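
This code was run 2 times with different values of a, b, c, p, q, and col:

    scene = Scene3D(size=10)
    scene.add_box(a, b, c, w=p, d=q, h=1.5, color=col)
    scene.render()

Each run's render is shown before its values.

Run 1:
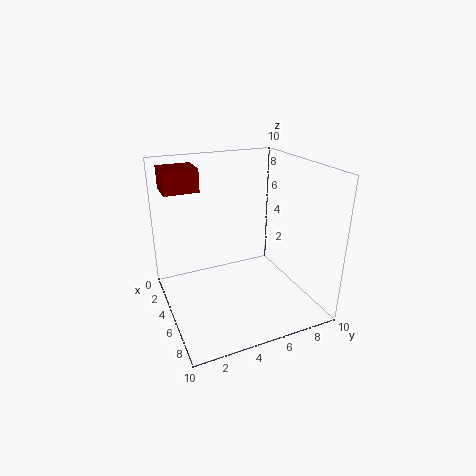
a = 2.75; b = 0.25; c = 8.5; p = 2; q = 2.25; col = 'maroon'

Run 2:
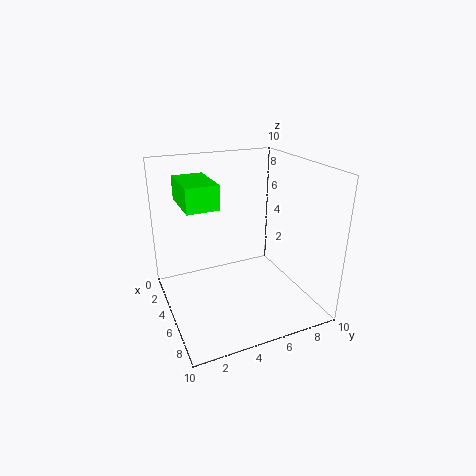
a = 3.75; b = 1; c = 8; p = 3.25; q = 2; col = 'lime'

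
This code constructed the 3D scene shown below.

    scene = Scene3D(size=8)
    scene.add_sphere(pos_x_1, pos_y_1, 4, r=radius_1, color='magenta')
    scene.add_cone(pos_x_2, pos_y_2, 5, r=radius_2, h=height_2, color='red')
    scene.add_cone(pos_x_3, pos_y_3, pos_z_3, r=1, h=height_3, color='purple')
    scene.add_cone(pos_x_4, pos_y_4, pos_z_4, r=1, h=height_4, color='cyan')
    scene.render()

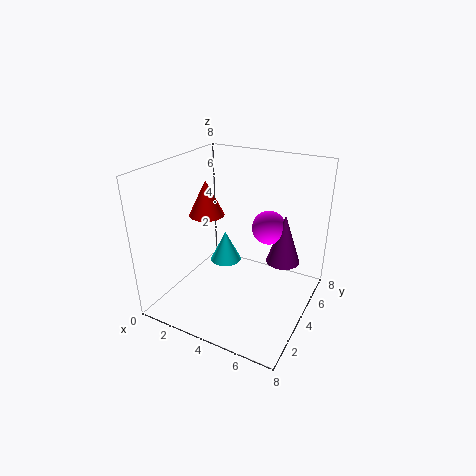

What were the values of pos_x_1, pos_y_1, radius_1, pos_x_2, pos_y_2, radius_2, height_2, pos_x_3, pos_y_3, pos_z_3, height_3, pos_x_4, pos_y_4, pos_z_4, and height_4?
pos_x_1 = 5, pos_y_1 = 6, radius_1 = 1, pos_x_2 = 2, pos_y_2 = 4, radius_2 = 1, height_2 = 2, pos_x_3 = 6, pos_y_3 = 6, pos_z_3 = 2, height_3 = 3, pos_x_4 = 2, pos_y_4 = 6, pos_z_4 = 1, height_4 = 2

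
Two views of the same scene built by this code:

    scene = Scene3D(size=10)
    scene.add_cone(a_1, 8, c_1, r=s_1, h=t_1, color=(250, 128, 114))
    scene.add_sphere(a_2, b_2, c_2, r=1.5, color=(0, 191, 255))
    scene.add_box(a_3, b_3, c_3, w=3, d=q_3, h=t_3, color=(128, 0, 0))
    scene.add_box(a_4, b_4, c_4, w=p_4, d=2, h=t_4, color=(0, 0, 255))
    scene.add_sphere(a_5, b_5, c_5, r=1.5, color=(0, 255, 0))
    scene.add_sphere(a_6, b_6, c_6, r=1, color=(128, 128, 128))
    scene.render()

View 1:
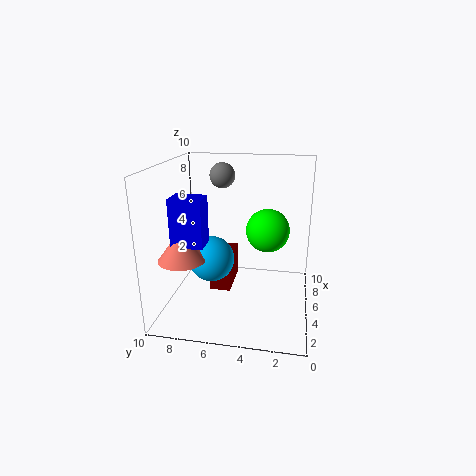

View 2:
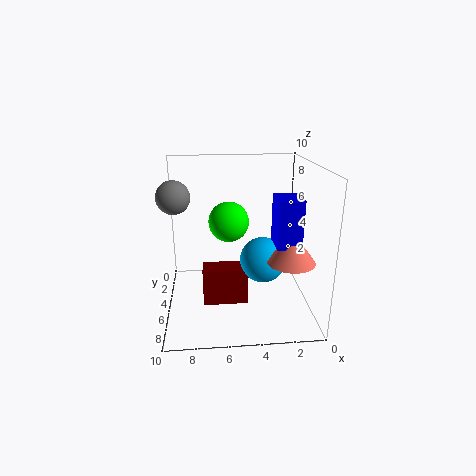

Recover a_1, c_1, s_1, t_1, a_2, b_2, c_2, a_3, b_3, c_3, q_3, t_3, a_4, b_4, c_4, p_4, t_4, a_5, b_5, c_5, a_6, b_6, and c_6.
a_1 = 2, c_1 = 4.5, s_1 = 1.5, t_1 = 2, a_2 = 3.5, b_2 = 6.5, c_2 = 4, a_3 = 4.5, b_3 = 5.5, c_3 = 1, q_3 = 1.5, t_3 = 2.5, a_4 = 1.5, b_4 = 6.5, c_4 = 5.5, p_4 = 1.5, t_4 = 3, a_5 = 5.5, b_5 = 3, c_5 = 5.5, a_6 = 9, b_6 = 7, c_6 = 8.5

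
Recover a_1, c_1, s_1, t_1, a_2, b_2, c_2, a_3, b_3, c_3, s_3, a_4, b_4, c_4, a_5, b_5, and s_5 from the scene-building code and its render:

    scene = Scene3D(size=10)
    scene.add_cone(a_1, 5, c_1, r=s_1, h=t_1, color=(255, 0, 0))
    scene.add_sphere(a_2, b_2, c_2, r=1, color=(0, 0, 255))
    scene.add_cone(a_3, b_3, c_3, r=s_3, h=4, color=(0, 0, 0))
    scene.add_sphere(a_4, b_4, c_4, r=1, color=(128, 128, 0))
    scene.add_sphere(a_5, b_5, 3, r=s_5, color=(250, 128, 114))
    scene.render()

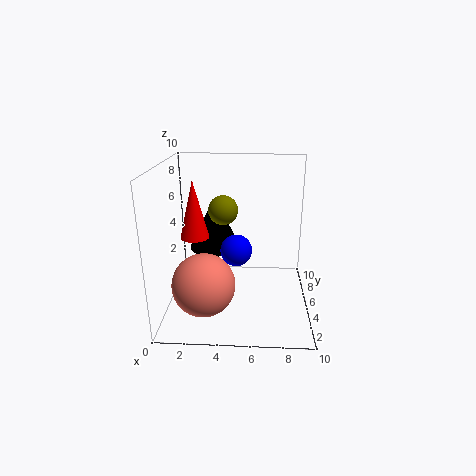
a_1 = 2, c_1 = 5, s_1 = 1, t_1 = 4, a_2 = 5, b_2 = 3, c_2 = 5, a_3 = 3, b_3 = 8, c_3 = 3, s_3 = 2, a_4 = 4, b_4 = 5, c_4 = 7, a_5 = 3, b_5 = 2, s_5 = 2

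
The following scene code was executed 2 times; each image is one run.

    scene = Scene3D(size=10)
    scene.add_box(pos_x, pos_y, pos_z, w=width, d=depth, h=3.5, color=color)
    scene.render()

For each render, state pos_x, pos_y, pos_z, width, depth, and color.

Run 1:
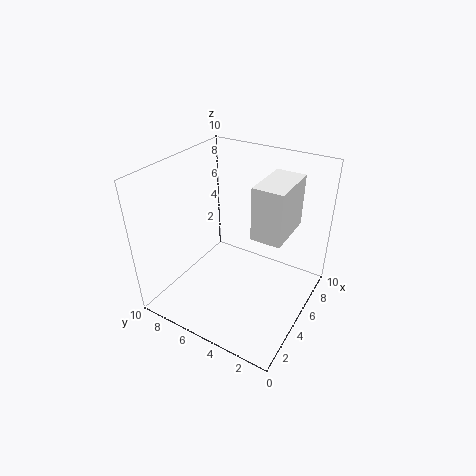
pos_x = 4
pos_y = 1.5
pos_z = 6
width = 3.5
depth = 2
color = 'white'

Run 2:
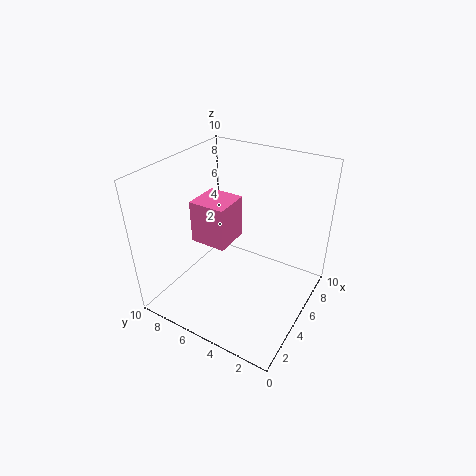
pos_x = 6
pos_y = 7
pos_z = 2.5
width = 3
depth = 3
color = 'hotpink'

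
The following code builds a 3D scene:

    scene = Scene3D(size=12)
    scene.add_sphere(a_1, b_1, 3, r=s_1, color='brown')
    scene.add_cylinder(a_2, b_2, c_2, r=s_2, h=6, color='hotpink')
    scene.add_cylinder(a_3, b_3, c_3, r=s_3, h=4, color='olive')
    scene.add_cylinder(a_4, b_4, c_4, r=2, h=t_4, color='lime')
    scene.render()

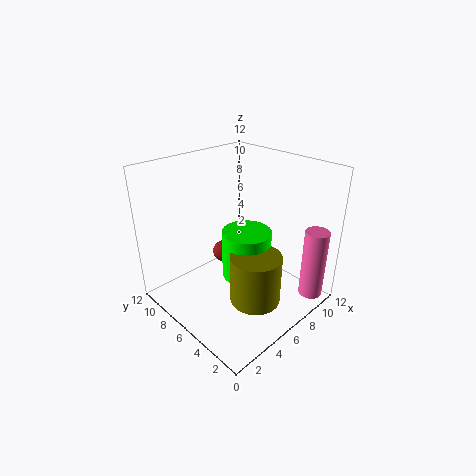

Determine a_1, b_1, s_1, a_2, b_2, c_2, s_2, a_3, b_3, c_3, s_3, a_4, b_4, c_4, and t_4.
a_1 = 7; b_1 = 9; s_1 = 1; a_2 = 10; b_2 = 1; c_2 = 1; s_2 = 1; a_3 = 5; b_3 = 3; c_3 = 2; s_3 = 2; a_4 = 6; b_4 = 5; c_4 = 3; t_4 = 4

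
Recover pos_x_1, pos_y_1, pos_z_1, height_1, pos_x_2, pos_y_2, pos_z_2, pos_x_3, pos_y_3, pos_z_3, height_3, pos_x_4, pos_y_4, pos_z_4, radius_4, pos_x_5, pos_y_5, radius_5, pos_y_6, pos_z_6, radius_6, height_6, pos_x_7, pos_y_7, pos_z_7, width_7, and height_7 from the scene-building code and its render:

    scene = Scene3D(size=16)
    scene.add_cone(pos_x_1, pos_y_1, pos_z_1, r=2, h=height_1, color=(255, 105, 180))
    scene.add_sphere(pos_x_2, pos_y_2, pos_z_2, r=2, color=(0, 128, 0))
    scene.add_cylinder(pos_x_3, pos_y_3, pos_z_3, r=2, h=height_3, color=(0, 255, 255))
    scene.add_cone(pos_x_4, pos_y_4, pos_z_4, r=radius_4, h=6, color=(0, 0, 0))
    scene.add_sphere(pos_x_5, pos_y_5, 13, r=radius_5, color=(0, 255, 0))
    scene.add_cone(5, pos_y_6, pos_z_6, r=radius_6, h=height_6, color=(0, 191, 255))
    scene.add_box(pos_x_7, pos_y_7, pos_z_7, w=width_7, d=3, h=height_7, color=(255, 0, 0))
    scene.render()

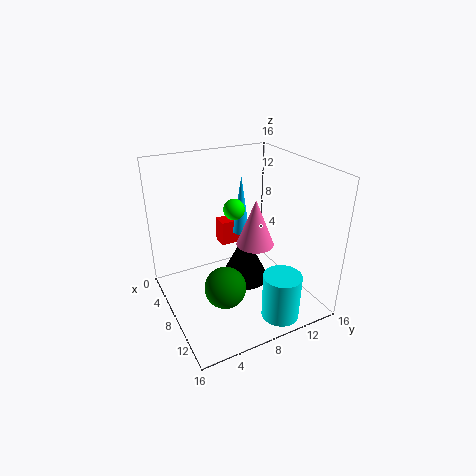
pos_x_1 = 10, pos_y_1 = 9, pos_z_1 = 8, height_1 = 5, pos_x_2 = 13, pos_y_2 = 4, pos_z_2 = 6, pos_x_3 = 14, pos_y_3 = 10, pos_z_3 = 1, height_3 = 5, pos_x_4 = 6, pos_y_4 = 10, pos_z_4 = 1, radius_4 = 3, pos_x_5 = 11, pos_y_5 = 6, radius_5 = 1, pos_y_6 = 10, pos_z_6 = 7, radius_6 = 1, height_6 = 7, pos_x_7 = 2, pos_y_7 = 8, pos_z_7 = 5, width_7 = 2, height_7 = 3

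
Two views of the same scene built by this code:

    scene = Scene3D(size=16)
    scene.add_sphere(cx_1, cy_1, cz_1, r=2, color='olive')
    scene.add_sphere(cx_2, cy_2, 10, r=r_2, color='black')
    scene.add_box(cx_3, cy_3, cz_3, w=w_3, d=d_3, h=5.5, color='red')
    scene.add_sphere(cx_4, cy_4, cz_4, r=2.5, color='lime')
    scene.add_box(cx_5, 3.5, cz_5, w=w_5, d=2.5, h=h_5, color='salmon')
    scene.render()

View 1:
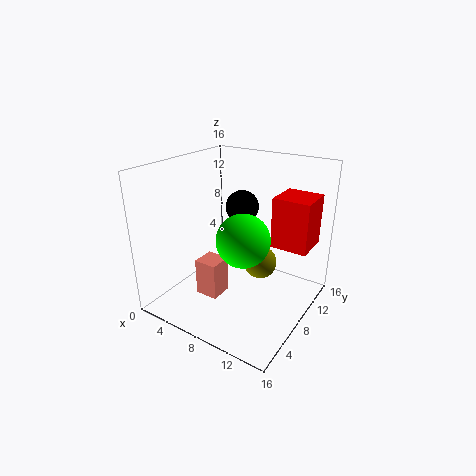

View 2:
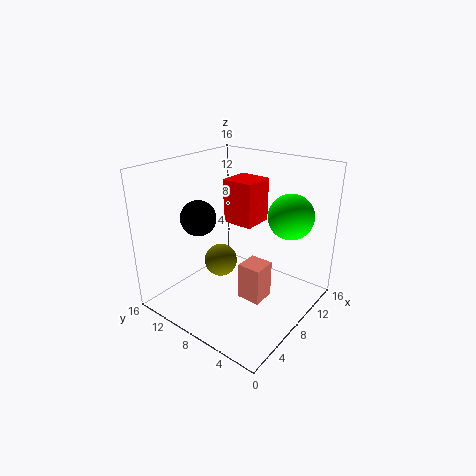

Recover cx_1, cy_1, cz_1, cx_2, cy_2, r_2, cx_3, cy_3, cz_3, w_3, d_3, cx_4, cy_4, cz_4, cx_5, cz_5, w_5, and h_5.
cx_1 = 9; cy_1 = 11.5; cz_1 = 3.5; cx_2 = 6; cy_2 = 12; r_2 = 2; cx_3 = 11.5; cy_3 = 9; cz_3 = 7.5; w_3 = 4; d_3 = 4; cx_4 = 11.5; cy_4 = 3.5; cz_4 = 10.5; cx_5 = 5.5; cz_5 = 2.5; w_5 = 2.5; h_5 = 4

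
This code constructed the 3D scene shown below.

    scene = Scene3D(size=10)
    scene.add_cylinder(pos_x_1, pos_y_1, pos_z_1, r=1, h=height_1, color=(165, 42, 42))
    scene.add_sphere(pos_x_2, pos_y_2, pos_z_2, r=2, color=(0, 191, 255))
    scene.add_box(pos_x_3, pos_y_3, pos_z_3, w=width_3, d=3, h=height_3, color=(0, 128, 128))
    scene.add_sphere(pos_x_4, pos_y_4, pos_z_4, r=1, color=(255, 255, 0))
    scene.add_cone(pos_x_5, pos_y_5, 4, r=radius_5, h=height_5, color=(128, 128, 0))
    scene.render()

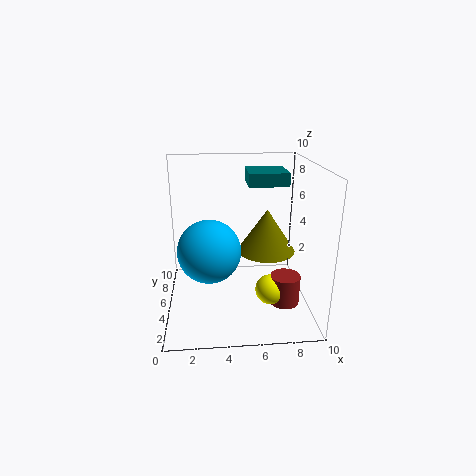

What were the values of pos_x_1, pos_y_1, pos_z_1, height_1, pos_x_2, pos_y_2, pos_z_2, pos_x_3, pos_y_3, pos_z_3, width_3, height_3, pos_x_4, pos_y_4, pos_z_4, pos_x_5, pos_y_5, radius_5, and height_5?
pos_x_1 = 8; pos_y_1 = 3; pos_z_1 = 1; height_1 = 2; pos_x_2 = 3; pos_y_2 = 3; pos_z_2 = 5; pos_x_3 = 6; pos_y_3 = 7; pos_z_3 = 8; width_3 = 3; height_3 = 1; pos_x_4 = 7; pos_y_4 = 3; pos_z_4 = 2; pos_x_5 = 7; pos_y_5 = 5; radius_5 = 2; height_5 = 3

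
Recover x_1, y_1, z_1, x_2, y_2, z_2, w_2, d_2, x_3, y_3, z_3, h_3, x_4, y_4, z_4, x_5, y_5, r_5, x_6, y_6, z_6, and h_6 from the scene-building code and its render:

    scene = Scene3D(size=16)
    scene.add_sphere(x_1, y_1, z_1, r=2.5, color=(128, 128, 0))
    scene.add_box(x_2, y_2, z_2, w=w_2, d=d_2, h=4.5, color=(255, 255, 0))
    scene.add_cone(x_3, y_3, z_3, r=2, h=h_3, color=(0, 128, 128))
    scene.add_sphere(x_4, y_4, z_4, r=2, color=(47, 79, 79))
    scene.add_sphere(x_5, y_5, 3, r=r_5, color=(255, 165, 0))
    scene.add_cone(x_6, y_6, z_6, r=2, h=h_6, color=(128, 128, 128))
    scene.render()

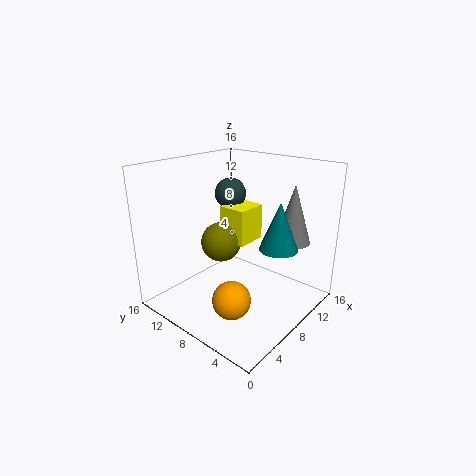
x_1 = 10, y_1 = 12.5, z_1 = 5.5, x_2 = 10.5, y_2 = 9.5, z_2 = 5.5, w_2 = 4, d_2 = 3.5, x_3 = 8.5, y_3 = 3, z_3 = 8, h_3 = 5, x_4 = 13, y_4 = 13.5, z_4 = 11, x_5 = 4, y_5 = 5.5, r_5 = 2, x_6 = 12, y_6 = 3.5, z_6 = 7.5, h_6 = 6.5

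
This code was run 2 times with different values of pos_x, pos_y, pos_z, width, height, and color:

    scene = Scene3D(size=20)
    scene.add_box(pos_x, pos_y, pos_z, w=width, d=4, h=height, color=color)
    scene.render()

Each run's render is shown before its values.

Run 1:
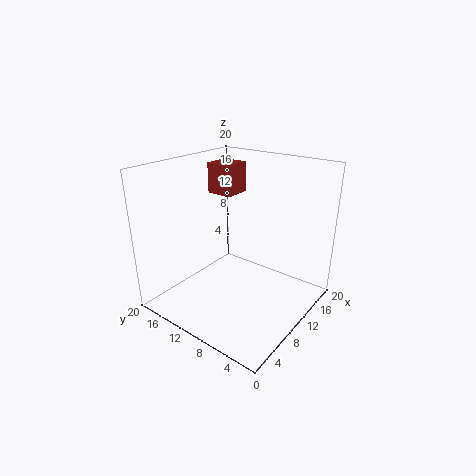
pos_x = 12.5; pos_y = 13.5; pos_z = 14.5; width = 4; height = 4.5; color = 'brown'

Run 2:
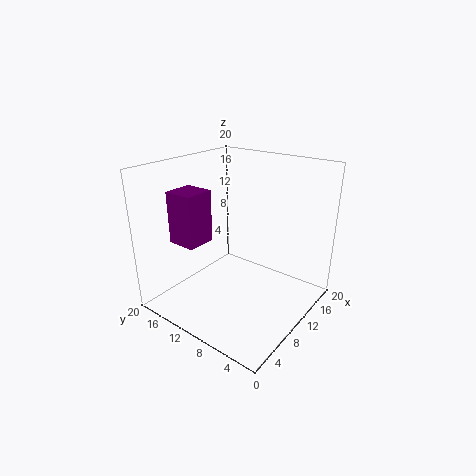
pos_x = 3.5; pos_y = 12.5; pos_z = 10; width = 4; height = 7; color = 'purple'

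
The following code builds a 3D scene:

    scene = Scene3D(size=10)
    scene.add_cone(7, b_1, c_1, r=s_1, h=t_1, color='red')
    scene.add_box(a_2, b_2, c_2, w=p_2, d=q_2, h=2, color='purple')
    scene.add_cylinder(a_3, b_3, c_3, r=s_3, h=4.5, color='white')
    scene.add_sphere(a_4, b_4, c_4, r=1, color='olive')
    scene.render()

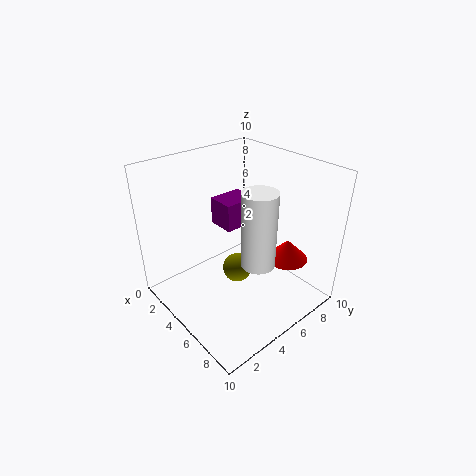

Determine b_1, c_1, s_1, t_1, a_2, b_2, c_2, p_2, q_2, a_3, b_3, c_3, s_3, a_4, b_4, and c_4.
b_1 = 8
c_1 = 3
s_1 = 1.5
t_1 = 1.5
a_2 = 2
b_2 = 5
c_2 = 5
p_2 = 2
q_2 = 2.5
a_3 = 8.5
b_3 = 3.5
c_3 = 5.5
s_3 = 1
a_4 = 5.5
b_4 = 4.5
c_4 = 3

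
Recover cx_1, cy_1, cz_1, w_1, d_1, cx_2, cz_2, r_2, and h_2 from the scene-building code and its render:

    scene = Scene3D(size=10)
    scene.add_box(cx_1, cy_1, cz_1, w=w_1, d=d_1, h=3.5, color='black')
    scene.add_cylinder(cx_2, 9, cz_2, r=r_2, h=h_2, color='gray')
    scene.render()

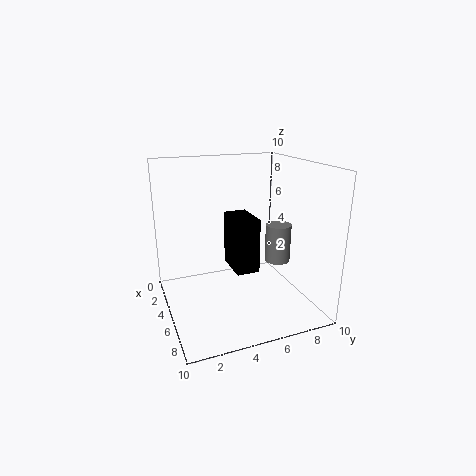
cx_1 = 5, cy_1 = 4, cz_1 = 3.5, w_1 = 2.5, d_1 = 1.5, cx_2 = 3.5, cz_2 = 2, r_2 = 1, h_2 = 3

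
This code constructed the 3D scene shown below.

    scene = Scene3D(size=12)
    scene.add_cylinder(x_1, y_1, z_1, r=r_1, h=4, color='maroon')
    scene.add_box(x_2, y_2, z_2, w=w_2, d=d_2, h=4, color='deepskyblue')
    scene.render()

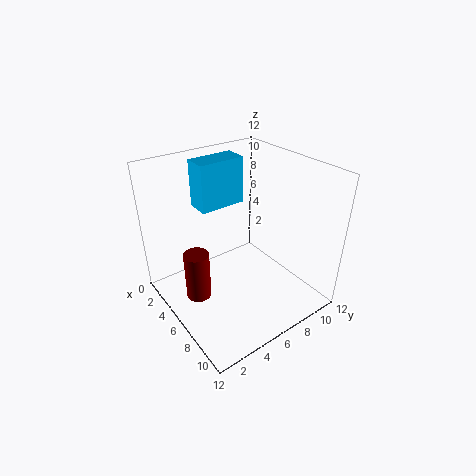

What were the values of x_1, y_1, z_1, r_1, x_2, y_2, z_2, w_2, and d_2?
x_1 = 6
y_1 = 2
z_1 = 2
r_1 = 1
x_2 = 2
y_2 = 4
z_2 = 8
w_2 = 2
d_2 = 4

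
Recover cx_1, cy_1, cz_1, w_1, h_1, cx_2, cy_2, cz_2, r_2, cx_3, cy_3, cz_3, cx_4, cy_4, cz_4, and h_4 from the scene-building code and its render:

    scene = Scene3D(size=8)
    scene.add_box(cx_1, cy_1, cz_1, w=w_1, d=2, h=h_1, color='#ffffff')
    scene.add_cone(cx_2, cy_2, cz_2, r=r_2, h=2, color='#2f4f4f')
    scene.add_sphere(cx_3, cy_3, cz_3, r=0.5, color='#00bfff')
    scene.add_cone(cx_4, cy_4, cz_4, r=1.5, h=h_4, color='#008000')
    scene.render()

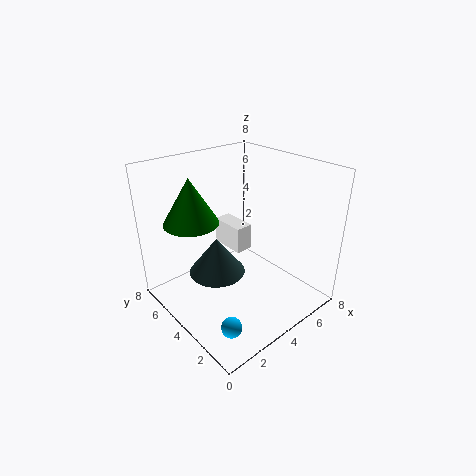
cx_1 = 4; cy_1 = 4; cz_1 = 3; w_1 = 1; h_1 = 1.5; cx_2 = 2.5; cy_2 = 4; cz_2 = 2.5; r_2 = 1.5; cx_3 = 1; cy_3 = 1; cz_3 = 1.5; cx_4 = 2; cy_4 = 5.5; cz_4 = 5; h_4 = 2.5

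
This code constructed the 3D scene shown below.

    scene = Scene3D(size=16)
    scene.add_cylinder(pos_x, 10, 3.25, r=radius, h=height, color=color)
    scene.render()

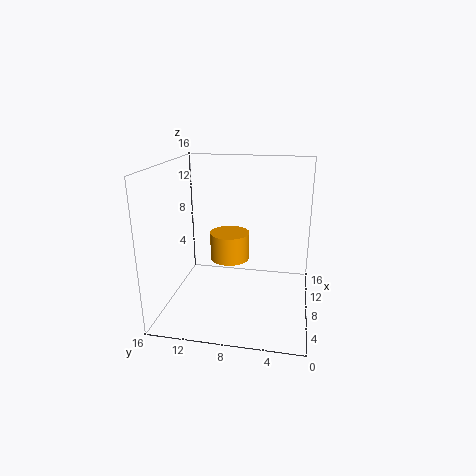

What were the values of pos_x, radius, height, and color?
pos_x = 12.75, radius = 2.5, height = 3.5, color = 'orange'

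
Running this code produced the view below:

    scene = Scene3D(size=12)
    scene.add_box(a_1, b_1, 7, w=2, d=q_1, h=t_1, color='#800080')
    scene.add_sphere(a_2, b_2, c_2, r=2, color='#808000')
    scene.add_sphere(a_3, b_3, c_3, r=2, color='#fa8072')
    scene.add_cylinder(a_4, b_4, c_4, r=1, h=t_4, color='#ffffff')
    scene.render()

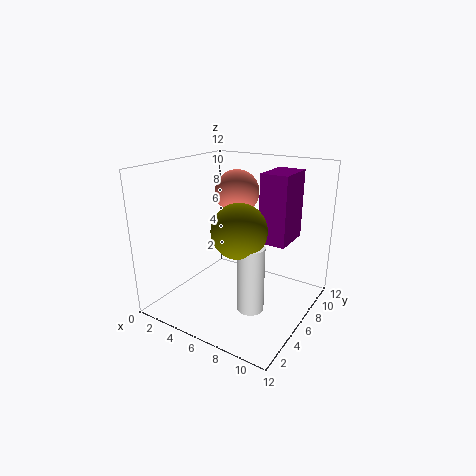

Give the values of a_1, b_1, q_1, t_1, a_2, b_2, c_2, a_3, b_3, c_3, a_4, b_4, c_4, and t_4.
a_1 = 9
b_1 = 4
q_1 = 3
t_1 = 5
a_2 = 8
b_2 = 3
c_2 = 8
a_3 = 4
b_3 = 9
c_3 = 9
a_4 = 9
b_4 = 3
c_4 = 2
t_4 = 5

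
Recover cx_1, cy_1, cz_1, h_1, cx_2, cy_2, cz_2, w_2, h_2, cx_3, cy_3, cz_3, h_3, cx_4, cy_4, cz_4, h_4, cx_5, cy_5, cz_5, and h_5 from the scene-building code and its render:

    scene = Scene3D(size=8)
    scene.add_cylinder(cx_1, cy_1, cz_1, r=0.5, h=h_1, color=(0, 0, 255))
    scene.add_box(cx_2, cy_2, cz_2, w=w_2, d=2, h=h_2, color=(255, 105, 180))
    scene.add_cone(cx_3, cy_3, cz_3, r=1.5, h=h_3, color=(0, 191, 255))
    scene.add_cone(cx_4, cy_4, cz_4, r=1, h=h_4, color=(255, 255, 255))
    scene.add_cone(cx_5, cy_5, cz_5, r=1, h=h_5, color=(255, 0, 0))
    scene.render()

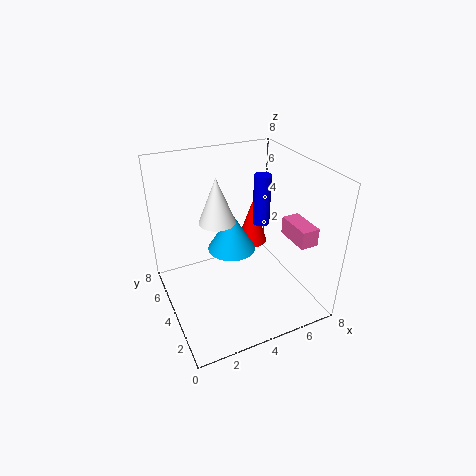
cx_1 = 6
cy_1 = 5
cz_1 = 4
h_1 = 3
cx_2 = 6.5
cy_2 = 1.5
cz_2 = 4
w_2 = 1
h_2 = 1
cx_3 = 4.5
cy_3 = 6
cz_3 = 2
h_3 = 2.5
cx_4 = 3
cy_4 = 4.5
cz_4 = 5
h_4 = 2.5
cx_5 = 6.5
cy_5 = 7
cz_5 = 1.5
h_5 = 3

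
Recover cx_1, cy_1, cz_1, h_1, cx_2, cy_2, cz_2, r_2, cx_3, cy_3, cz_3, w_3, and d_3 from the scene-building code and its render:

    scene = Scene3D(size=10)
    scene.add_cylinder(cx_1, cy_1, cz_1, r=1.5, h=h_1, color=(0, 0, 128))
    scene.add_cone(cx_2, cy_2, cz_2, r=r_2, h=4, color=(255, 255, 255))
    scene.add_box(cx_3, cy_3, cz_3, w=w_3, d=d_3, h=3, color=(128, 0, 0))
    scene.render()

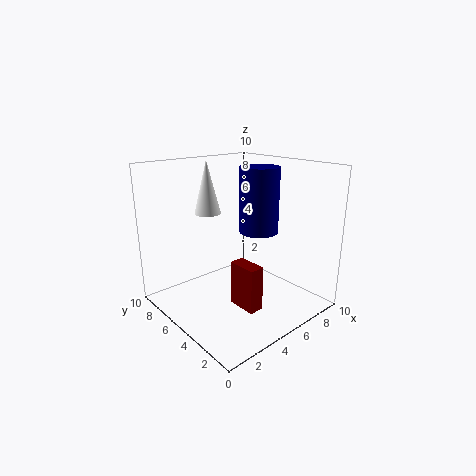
cx_1 = 8; cy_1 = 6; cz_1 = 4.5; h_1 = 5; cx_2 = 5; cy_2 = 8.5; cz_2 = 6; r_2 = 1; cx_3 = 3.5; cy_3 = 2; cz_3 = 1; w_3 = 1; d_3 = 2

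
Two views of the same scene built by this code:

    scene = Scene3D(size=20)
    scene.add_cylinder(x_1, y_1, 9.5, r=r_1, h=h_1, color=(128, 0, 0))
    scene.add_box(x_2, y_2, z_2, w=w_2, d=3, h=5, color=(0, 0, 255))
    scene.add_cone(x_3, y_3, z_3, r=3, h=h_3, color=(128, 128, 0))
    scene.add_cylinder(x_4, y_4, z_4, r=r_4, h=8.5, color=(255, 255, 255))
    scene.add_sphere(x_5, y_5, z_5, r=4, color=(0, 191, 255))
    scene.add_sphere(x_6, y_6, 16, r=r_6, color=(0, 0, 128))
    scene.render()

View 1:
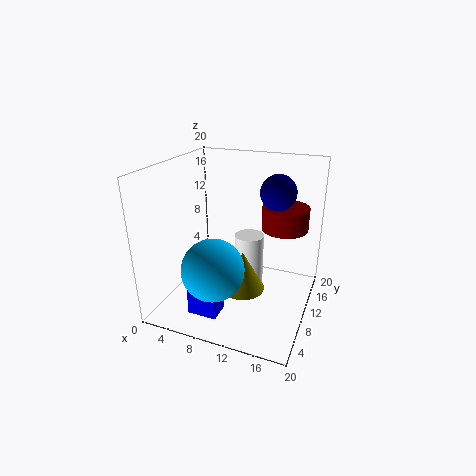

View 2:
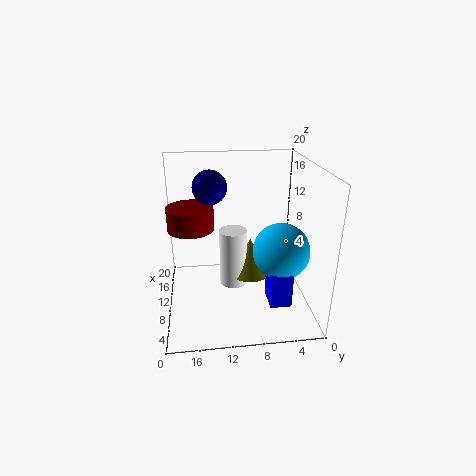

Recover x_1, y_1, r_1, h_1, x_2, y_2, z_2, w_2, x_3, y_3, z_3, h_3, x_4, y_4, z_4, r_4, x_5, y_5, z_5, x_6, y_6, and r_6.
x_1 = 15, y_1 = 16.5, r_1 = 3.5, h_1 = 3.5, x_2 = 5.5, y_2 = 3, z_2 = 1, w_2 = 4, x_3 = 11.5, y_3 = 8, z_3 = 3.5, h_3 = 5.5, x_4 = 11.5, y_4 = 10.5, z_4 = 2, r_4 = 2, x_5 = 9, y_5 = 4, z_5 = 8, x_6 = 14.5, y_6 = 13.5, r_6 = 2.5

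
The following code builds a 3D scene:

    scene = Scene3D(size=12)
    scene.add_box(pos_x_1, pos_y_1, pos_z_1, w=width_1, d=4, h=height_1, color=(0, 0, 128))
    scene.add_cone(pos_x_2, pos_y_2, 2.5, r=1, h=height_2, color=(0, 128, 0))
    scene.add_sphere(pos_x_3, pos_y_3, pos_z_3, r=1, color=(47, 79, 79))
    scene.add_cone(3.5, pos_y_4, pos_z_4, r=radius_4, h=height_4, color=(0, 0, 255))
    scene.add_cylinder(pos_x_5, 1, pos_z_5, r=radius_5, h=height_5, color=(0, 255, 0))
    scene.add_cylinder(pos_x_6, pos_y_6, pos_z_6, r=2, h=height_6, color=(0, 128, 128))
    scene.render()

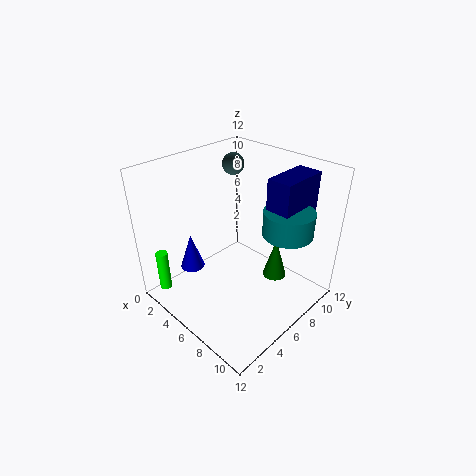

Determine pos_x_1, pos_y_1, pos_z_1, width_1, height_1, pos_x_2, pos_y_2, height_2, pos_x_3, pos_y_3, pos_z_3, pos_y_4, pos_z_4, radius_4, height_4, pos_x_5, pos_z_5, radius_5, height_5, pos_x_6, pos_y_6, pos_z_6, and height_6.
pos_x_1 = 8
pos_y_1 = 7
pos_z_1 = 7.5
width_1 = 2
height_1 = 4
pos_x_2 = 8.5
pos_y_2 = 8
height_2 = 3.5
pos_x_3 = 2
pos_y_3 = 9.5
pos_z_3 = 10.5
pos_y_4 = 3
pos_z_4 = 3.5
radius_4 = 1
height_4 = 3
pos_x_5 = 2
pos_z_5 = 1.5
radius_5 = 0.5
height_5 = 3.5
pos_x_6 = 9.5
pos_y_6 = 8
pos_z_6 = 7
height_6 = 2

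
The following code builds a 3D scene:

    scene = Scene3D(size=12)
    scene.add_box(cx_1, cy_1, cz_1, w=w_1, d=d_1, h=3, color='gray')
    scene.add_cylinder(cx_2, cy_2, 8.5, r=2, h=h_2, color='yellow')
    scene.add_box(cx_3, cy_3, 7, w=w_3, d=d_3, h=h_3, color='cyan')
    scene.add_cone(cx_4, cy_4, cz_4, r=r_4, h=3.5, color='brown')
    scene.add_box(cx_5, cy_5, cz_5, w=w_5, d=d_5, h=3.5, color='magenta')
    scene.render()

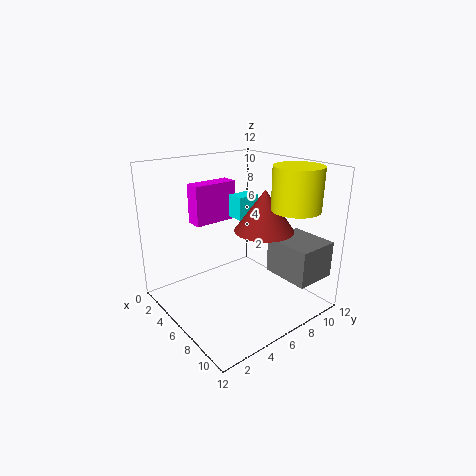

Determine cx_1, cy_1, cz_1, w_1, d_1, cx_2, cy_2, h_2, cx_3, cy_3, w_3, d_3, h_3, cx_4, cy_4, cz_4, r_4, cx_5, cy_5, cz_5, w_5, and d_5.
cx_1 = 7.5
cy_1 = 8
cz_1 = 3
w_1 = 4
d_1 = 3.5
cx_2 = 9
cy_2 = 9.5
h_2 = 3.5
cx_3 = 3.5
cy_3 = 7
w_3 = 1.5
d_3 = 2
h_3 = 2
cx_4 = 7
cy_4 = 8
cz_4 = 6.5
r_4 = 2.5
cx_5 = 1.5
cy_5 = 4
cz_5 = 6.5
w_5 = 1.5
d_5 = 4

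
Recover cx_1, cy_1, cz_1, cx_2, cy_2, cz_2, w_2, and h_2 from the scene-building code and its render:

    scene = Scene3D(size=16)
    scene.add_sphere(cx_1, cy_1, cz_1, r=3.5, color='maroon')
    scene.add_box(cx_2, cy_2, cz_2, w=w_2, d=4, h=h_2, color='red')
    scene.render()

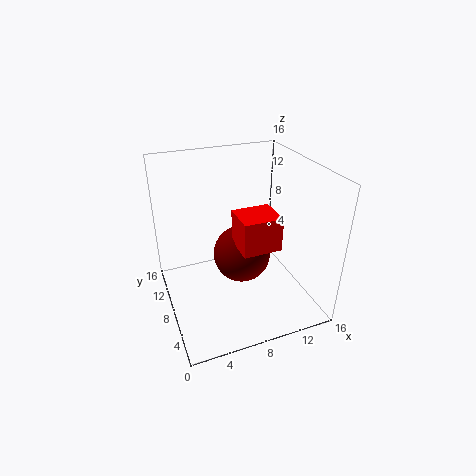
cx_1 = 9.5; cy_1 = 10.5; cz_1 = 4; cx_2 = 8; cy_2 = 6; cz_2 = 6.5; w_2 = 4.5; h_2 = 4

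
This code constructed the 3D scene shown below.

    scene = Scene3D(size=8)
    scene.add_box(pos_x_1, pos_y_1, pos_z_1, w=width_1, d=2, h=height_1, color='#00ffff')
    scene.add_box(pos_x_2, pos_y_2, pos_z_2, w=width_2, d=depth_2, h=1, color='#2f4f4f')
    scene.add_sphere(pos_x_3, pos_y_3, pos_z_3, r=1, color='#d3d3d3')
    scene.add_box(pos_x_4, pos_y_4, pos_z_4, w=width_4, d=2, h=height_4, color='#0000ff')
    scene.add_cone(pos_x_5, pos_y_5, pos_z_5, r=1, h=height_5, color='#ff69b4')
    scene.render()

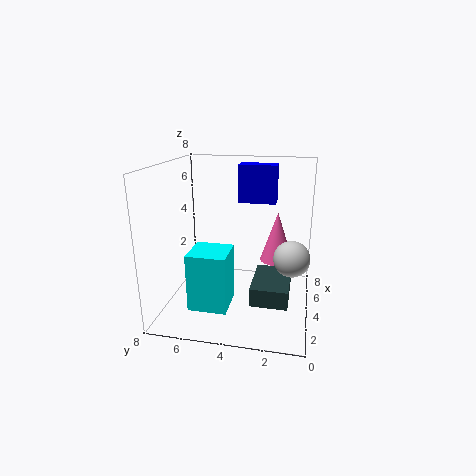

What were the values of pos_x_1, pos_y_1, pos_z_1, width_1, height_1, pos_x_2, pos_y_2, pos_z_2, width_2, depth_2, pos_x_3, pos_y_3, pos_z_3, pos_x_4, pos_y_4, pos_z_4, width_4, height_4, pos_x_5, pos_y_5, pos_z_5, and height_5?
pos_x_1 = 1
pos_y_1 = 4
pos_z_1 = 1
width_1 = 2
height_1 = 3
pos_x_2 = 2
pos_y_2 = 1
pos_z_2 = 1
width_2 = 3
depth_2 = 2
pos_x_3 = 4
pos_y_3 = 1
pos_z_3 = 3
pos_x_4 = 4
pos_y_4 = 2
pos_z_4 = 6
width_4 = 1
height_4 = 2
pos_x_5 = 6
pos_y_5 = 2
pos_z_5 = 2
height_5 = 3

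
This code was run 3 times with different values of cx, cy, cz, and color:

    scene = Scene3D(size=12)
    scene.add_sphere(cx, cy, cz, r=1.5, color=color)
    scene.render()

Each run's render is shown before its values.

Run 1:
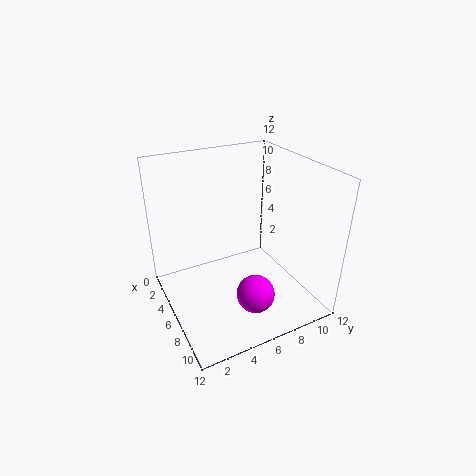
cx = 9.5; cy = 5.75; cz = 2.75; color = 'magenta'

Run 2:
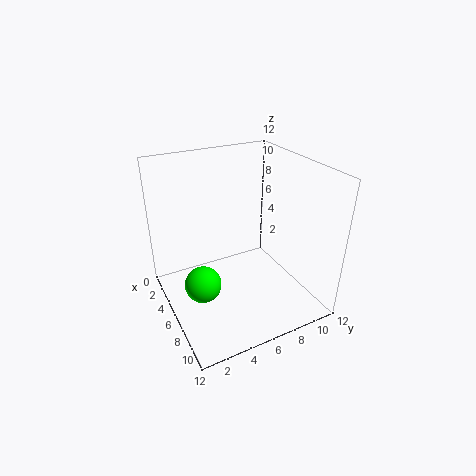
cx = 6.5; cy = 2.5; cz = 2.75; color = 'lime'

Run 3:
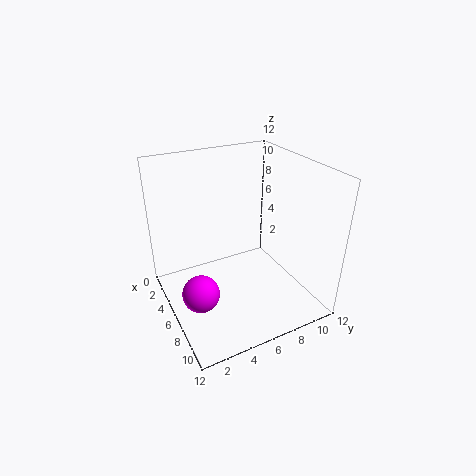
cx = 7.25; cy = 2; cz = 2.5; color = 'magenta'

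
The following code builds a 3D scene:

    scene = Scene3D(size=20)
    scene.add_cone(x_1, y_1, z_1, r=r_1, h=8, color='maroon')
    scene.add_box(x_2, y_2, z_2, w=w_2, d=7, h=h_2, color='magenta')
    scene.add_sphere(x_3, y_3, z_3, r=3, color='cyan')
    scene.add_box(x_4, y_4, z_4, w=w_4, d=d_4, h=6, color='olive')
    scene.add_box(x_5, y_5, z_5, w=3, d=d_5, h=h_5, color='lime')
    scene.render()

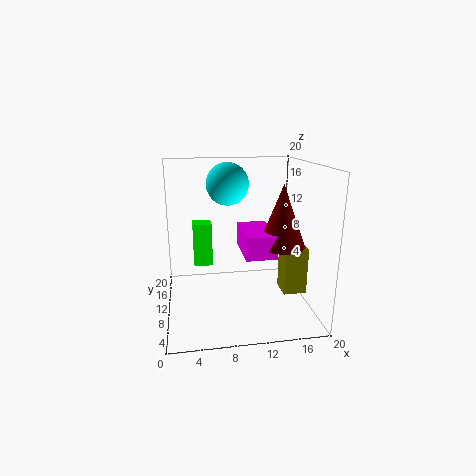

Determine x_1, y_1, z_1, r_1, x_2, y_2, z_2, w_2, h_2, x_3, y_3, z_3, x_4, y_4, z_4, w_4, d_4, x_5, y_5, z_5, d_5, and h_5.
x_1 = 15, y_1 = 6, z_1 = 10, r_1 = 3, x_2 = 10, y_2 = 4, z_2 = 9, w_2 = 4, h_2 = 3, x_3 = 9, y_3 = 13, z_3 = 17, x_4 = 15, y_4 = 4, z_4 = 4, w_4 = 3, d_4 = 3, x_5 = 4, y_5 = 17, z_5 = 3, d_5 = 3, h_5 = 7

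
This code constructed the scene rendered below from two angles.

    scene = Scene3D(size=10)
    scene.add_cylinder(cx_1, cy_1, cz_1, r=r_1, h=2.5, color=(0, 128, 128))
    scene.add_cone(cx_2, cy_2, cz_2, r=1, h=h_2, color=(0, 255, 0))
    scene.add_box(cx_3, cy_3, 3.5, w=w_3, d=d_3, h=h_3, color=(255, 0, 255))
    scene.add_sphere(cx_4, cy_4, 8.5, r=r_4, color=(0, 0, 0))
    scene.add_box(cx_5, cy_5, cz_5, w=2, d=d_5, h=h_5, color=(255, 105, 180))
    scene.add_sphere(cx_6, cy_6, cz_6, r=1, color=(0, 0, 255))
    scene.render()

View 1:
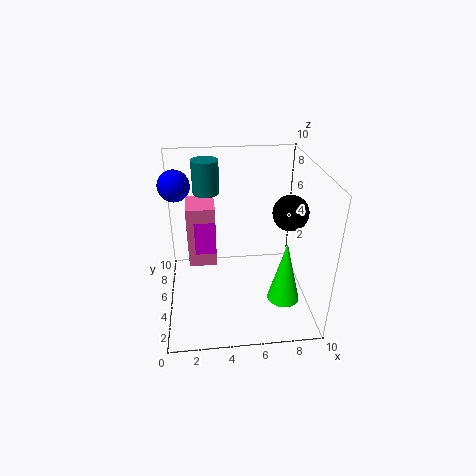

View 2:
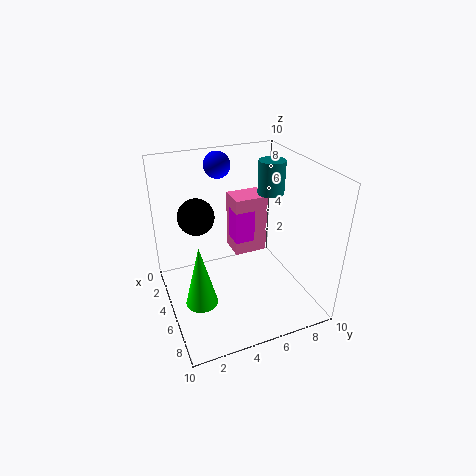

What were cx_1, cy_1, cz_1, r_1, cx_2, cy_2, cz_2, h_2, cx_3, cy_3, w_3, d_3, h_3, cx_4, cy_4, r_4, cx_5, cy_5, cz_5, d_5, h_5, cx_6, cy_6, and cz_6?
cx_1 = 3; cy_1 = 8.5; cz_1 = 7; r_1 = 1; cx_2 = 7.5; cy_2 = 1.5; cz_2 = 2.5; h_2 = 4; cx_3 = 2; cy_3 = 5.5; w_3 = 1.5; d_3 = 1.5; h_3 = 2.5; cx_4 = 7.5; cy_4 = 1.5; r_4 = 1; cx_5 = 1.5; cy_5 = 5.5; cz_5 = 2.5; d_5 = 2.5; h_5 = 4.5; cx_6 = 1; cy_6 = 5; cz_6 = 9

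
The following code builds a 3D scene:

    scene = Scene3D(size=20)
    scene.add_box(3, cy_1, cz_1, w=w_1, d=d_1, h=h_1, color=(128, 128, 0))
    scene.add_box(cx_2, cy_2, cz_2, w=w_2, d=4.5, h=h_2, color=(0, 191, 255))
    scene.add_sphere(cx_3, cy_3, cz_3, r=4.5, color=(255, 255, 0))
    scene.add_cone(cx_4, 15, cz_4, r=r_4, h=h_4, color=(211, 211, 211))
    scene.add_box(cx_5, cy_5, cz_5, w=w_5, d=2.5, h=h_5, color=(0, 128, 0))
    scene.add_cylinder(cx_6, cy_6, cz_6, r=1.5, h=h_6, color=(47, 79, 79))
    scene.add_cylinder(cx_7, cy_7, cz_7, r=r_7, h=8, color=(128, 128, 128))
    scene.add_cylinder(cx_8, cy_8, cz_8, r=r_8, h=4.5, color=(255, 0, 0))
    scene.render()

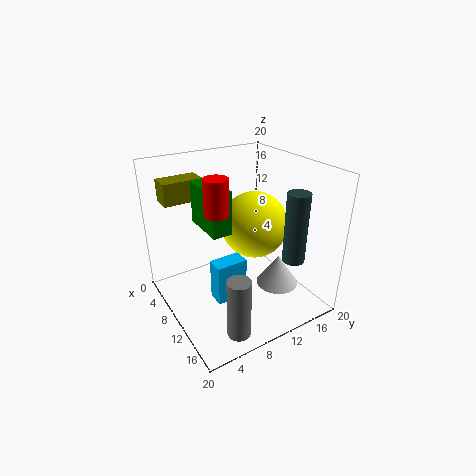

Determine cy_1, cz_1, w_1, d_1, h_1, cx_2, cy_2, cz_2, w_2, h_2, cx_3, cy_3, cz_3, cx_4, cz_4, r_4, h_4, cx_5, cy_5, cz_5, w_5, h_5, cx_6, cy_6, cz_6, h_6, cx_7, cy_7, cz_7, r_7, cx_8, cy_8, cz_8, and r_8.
cy_1 = 1.5
cz_1 = 15
w_1 = 3
d_1 = 5.5
h_1 = 3
cx_2 = 9
cy_2 = 6
cz_2 = 1
w_2 = 2.5
h_2 = 6
cx_3 = 11
cy_3 = 12
cz_3 = 12
cx_4 = 13
cz_4 = 2.5
r_4 = 3
h_4 = 4.5
cx_5 = 7.5
cy_5 = 4.5
cz_5 = 13
w_5 = 6
h_5 = 5.5
cx_6 = 16
cy_6 = 15
cz_6 = 8
h_6 = 9.5
cx_7 = 17.5
cy_7 = 5.5
cz_7 = 1
r_7 = 1.5
cx_8 = 12.5
cy_8 = 5.5
cz_8 = 15.5
r_8 = 1.5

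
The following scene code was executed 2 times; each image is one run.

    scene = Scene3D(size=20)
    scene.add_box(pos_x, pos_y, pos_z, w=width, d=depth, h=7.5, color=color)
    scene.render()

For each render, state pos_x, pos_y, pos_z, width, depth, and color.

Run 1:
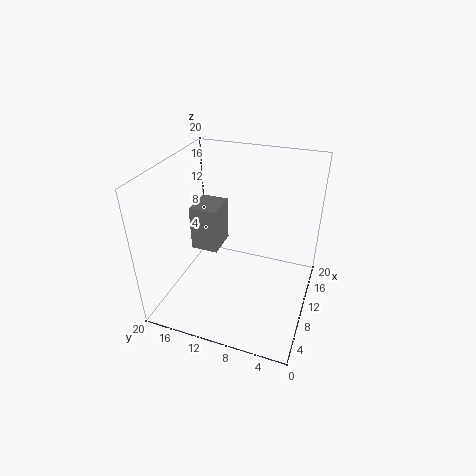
pos_x = 14.5
pos_y = 15.5
pos_z = 3
width = 5.5
depth = 4.5
color = 'gray'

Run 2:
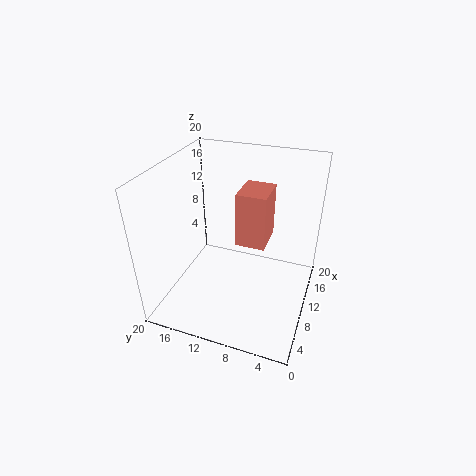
pos_x = 9
pos_y = 6
pos_z = 9.5
width = 5
depth = 4
color = 'salmon'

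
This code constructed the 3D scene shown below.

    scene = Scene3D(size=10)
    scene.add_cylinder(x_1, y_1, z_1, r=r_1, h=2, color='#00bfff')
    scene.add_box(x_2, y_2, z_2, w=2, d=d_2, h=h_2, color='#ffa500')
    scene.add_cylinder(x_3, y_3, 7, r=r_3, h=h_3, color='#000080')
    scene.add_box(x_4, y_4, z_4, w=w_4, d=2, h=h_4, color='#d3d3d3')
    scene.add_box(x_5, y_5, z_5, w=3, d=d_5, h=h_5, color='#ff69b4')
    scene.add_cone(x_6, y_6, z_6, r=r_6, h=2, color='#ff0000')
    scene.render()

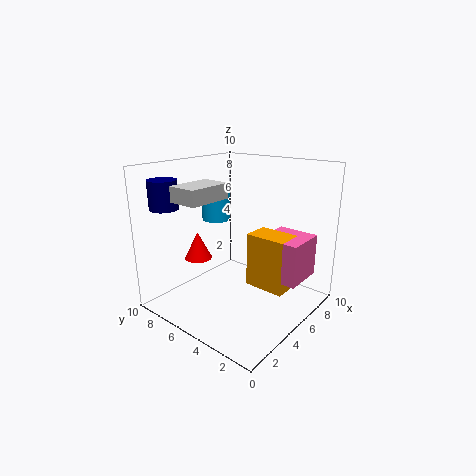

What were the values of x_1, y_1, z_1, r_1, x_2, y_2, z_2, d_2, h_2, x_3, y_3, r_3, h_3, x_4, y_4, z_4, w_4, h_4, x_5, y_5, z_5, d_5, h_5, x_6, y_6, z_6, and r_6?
x_1 = 5; y_1 = 7; z_1 = 6; r_1 = 1; x_2 = 6; y_2 = 2; z_2 = 1; d_2 = 3; h_2 = 4; x_3 = 2; y_3 = 9; r_3 = 1; h_3 = 2; x_4 = 1; y_4 = 5; z_4 = 8; w_4 = 3; h_4 = 1; x_5 = 6; y_5 = 1; z_5 = 2; d_5 = 3; h_5 = 3; x_6 = 4; y_6 = 8; z_6 = 3; r_6 = 1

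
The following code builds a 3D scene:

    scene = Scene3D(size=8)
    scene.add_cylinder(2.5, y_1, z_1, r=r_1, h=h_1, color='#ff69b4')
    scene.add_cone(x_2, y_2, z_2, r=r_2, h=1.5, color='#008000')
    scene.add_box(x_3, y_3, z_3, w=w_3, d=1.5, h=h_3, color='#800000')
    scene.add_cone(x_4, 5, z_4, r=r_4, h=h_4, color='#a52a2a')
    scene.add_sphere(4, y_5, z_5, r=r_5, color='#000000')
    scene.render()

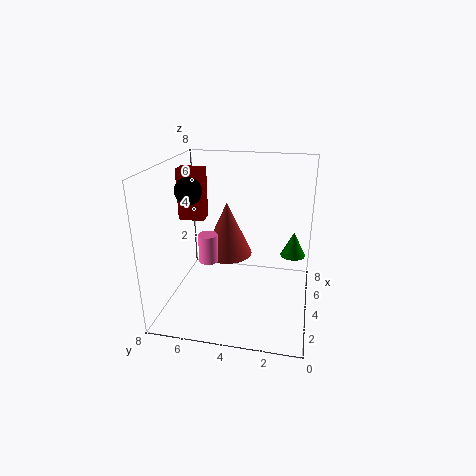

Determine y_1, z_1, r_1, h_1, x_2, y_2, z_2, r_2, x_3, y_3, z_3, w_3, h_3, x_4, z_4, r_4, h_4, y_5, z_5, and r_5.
y_1 = 5.25; z_1 = 3.25; r_1 = 0.5; h_1 = 1.5; x_2 = 6; y_2 = 1; z_2 = 2.25; r_2 = 0.75; x_3 = 4.75; y_3 = 6.25; z_3 = 4.5; w_3 = 1; h_3 = 3; x_4 = 5.5; z_4 = 2.25; r_4 = 1.5; h_4 = 3.25; y_5 = 6.75; z_5 = 6.5; r_5 = 0.75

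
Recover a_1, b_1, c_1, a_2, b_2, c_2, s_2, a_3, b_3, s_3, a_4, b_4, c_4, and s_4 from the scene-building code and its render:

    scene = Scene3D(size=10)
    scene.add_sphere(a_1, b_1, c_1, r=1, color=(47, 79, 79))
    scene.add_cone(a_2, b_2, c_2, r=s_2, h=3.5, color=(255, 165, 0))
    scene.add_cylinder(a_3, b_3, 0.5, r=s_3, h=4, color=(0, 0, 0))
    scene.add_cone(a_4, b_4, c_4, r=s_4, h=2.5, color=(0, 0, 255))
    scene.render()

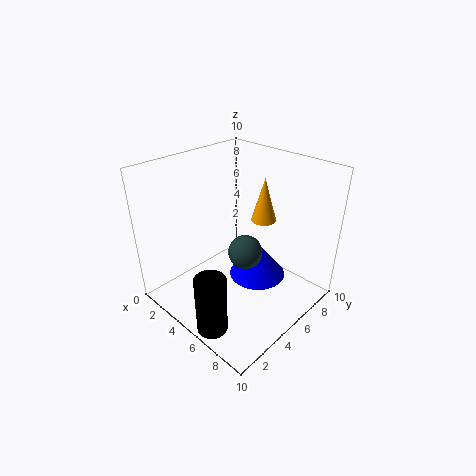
a_1 = 7.5
b_1 = 3
c_1 = 6
a_2 = 4
b_2 = 9
c_2 = 4.5
s_2 = 1
a_3 = 6.5
b_3 = 1
s_3 = 1
a_4 = 6
b_4 = 6
c_4 = 2
s_4 = 2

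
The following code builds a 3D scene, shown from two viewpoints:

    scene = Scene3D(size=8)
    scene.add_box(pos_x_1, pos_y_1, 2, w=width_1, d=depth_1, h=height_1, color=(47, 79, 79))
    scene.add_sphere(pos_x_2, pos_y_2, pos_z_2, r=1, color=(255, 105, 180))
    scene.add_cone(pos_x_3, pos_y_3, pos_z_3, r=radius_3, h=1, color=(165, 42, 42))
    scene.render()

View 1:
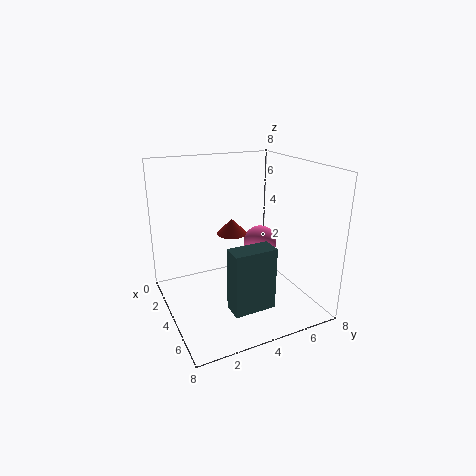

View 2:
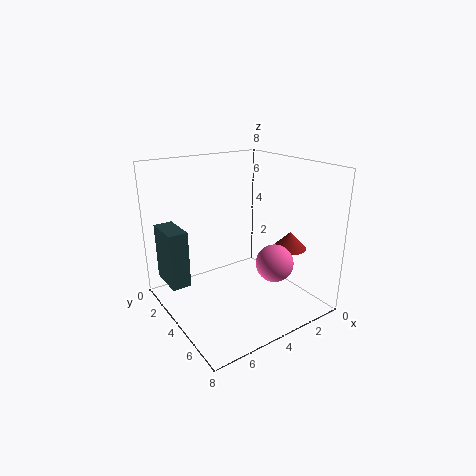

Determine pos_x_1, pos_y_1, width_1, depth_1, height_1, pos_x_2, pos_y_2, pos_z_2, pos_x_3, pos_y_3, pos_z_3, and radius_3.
pos_x_1 = 7, pos_y_1 = 2, width_1 = 1, depth_1 = 2, height_1 = 3, pos_x_2 = 3, pos_y_2 = 6, pos_z_2 = 3, pos_x_3 = 1, pos_y_3 = 5, pos_z_3 = 3, radius_3 = 1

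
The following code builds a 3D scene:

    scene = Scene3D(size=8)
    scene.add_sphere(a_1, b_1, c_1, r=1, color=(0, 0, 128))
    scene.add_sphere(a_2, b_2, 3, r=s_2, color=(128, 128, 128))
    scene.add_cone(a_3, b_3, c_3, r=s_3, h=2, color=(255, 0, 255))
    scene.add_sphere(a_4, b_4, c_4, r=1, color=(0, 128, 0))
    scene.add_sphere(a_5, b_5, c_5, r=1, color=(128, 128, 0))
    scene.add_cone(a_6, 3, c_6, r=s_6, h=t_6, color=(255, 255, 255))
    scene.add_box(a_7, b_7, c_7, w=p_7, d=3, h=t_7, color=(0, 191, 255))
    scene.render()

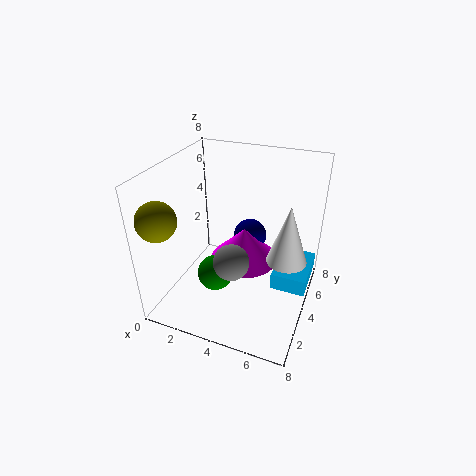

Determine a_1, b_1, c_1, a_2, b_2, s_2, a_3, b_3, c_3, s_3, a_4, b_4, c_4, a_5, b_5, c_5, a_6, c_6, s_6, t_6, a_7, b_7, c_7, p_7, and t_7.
a_1 = 4; b_1 = 6; c_1 = 3; a_2 = 4; b_2 = 3; s_2 = 1; a_3 = 4; b_3 = 5; c_3 = 2; s_3 = 2; a_4 = 3; b_4 = 3; c_4 = 2; a_5 = 1; b_5 = 1; c_5 = 6; a_6 = 7; c_6 = 4; s_6 = 1; t_6 = 3; a_7 = 6; b_7 = 4; c_7 = 1; p_7 = 2; t_7 = 1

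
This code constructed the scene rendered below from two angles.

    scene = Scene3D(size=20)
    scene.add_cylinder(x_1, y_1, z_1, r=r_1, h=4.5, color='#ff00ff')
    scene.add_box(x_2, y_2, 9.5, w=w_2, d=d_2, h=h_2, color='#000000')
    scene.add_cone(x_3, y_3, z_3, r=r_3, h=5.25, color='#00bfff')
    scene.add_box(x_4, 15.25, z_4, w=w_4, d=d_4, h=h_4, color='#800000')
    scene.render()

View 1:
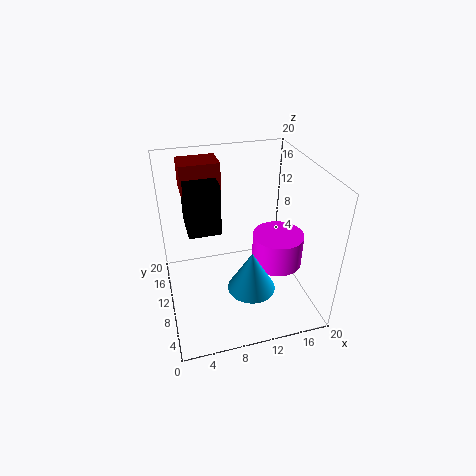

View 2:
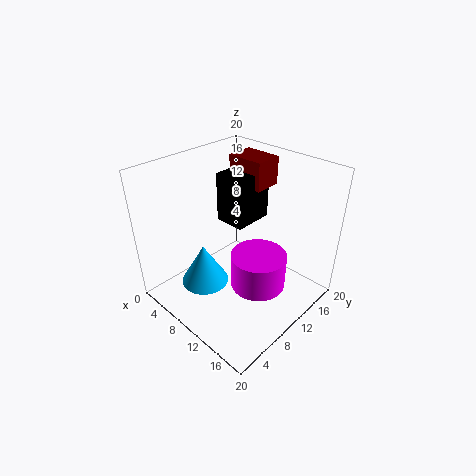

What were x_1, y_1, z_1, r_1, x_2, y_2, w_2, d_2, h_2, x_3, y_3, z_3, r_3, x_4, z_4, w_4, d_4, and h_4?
x_1 = 15.25; y_1 = 8.25; z_1 = 6.25; r_1 = 3.5; x_2 = 3.5; y_2 = 12.25; w_2 = 4.75; d_2 = 6.25; h_2 = 7.5; x_3 = 10; y_3 = 3.75; z_3 = 6.5; r_3 = 3; x_4 = 3.25; z_4 = 14.75; w_4 = 5.75; d_4 = 4.25; h_4 = 4.25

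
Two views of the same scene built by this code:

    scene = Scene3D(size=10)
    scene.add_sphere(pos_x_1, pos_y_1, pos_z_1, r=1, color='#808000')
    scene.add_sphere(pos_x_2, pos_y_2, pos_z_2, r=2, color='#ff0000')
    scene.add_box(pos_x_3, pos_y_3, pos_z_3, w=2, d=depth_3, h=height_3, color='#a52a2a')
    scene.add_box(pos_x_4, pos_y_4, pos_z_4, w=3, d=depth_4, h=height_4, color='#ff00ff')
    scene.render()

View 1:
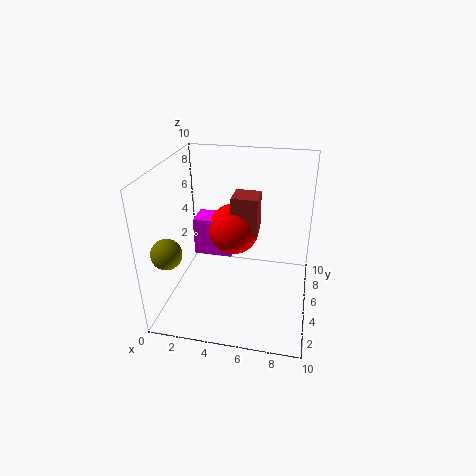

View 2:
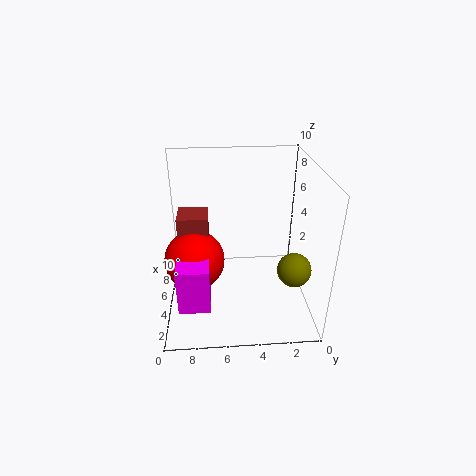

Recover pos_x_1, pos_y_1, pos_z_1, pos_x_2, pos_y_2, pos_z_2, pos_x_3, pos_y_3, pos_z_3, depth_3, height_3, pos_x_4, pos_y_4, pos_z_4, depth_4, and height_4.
pos_x_1 = 1, pos_y_1 = 2, pos_z_1 = 5, pos_x_2 = 4, pos_y_2 = 8, pos_z_2 = 4, pos_x_3 = 4, pos_y_3 = 7, pos_z_3 = 4, depth_3 = 2, height_3 = 3, pos_x_4 = 1, pos_y_4 = 7, pos_z_4 = 2, depth_4 = 2, height_4 = 3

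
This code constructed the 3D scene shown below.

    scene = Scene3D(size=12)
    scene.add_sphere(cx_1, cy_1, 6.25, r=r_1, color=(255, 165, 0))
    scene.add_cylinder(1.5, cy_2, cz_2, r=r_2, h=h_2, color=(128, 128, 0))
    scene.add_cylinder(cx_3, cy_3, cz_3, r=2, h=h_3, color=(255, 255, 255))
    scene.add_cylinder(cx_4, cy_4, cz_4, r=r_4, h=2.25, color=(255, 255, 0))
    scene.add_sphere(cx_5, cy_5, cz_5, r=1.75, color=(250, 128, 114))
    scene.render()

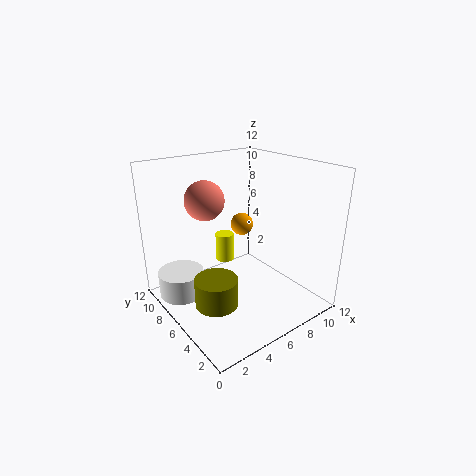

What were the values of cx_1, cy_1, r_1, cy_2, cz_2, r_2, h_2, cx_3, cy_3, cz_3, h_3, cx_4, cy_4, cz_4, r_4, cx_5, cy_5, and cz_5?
cx_1 = 7.75
cy_1 = 7.75
r_1 = 1
cy_2 = 2.5
cz_2 = 3.5
r_2 = 1.5
h_2 = 2
cx_3 = 2.25
cy_3 = 9.5
cz_3 = 0.25
h_3 = 2.25
cx_4 = 5
cy_4 = 6.5
cz_4 = 4.25
r_4 = 0.75
cx_5 = 5
cy_5 = 9.5
cz_5 = 8.5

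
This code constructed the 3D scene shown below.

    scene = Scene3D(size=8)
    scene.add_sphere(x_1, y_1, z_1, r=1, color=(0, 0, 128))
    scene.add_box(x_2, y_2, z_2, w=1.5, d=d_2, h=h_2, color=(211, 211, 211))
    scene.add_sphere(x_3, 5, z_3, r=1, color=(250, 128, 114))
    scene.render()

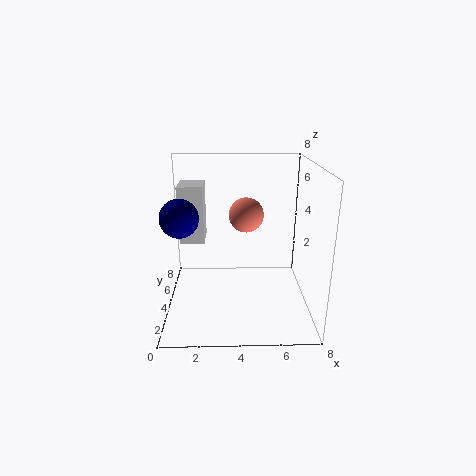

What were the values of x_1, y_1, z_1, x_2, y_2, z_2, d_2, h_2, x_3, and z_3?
x_1 = 1; y_1 = 3; z_1 = 5.5; x_2 = 0.5; y_2 = 5.5; z_2 = 3; d_2 = 2; h_2 = 3.5; x_3 = 4.5; z_3 = 5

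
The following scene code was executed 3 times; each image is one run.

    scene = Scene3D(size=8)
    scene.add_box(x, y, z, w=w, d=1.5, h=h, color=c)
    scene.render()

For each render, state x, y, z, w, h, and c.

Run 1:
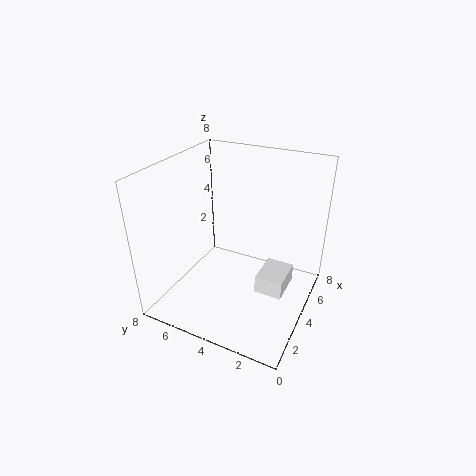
x = 3; y = 1; z = 1.5; w = 2; h = 1; c = 'white'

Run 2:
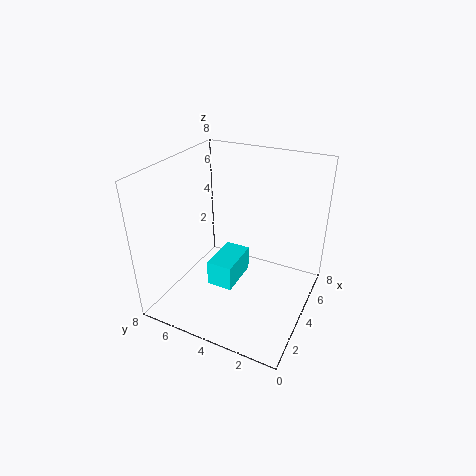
x = 3; y = 4; z = 1; w = 2.5; h = 1.5; c = 'cyan'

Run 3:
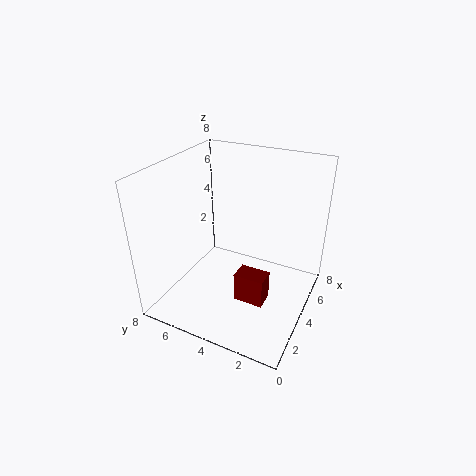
x = 1.5; y = 1.5; z = 2; w = 1; h = 1.5; c = 'maroon'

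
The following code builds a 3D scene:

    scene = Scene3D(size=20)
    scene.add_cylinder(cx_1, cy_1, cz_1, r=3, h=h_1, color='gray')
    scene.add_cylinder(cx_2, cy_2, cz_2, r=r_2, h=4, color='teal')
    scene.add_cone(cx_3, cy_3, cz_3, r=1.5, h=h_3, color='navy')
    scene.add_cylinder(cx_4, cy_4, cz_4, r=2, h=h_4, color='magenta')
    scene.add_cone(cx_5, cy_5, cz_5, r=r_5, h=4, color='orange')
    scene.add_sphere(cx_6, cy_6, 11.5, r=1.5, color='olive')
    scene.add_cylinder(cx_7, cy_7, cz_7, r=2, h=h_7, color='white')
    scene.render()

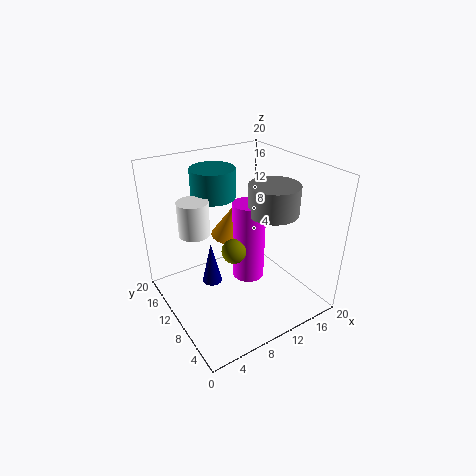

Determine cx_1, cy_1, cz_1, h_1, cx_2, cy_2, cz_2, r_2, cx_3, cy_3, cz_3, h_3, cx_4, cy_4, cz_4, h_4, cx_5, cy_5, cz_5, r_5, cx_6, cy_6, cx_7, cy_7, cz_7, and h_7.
cx_1 = 11, cy_1 = 4, cz_1 = 16, h_1 = 3.5, cx_2 = 8, cy_2 = 13, cz_2 = 15.5, r_2 = 3, cx_3 = 7.5, cy_3 = 13.5, cz_3 = 1.5, h_3 = 6.5, cx_4 = 9, cy_4 = 6, cz_4 = 7, h_4 = 10, cx_5 = 8.5, cy_5 = 8.5, cz_5 = 12, r_5 = 3, cx_6 = 6.5, cy_6 = 5.5, cx_7 = 4, cy_7 = 11, cz_7 = 12, h_7 = 4.5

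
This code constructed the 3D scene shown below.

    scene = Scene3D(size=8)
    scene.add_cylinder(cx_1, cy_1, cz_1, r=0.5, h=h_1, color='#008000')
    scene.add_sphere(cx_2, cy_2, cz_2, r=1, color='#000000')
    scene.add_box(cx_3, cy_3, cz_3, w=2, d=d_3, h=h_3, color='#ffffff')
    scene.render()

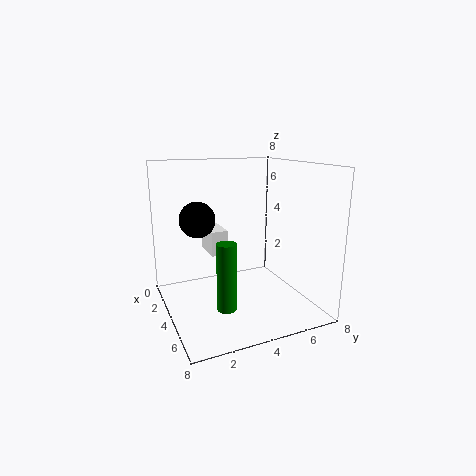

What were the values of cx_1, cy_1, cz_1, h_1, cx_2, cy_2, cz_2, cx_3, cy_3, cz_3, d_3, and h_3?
cx_1 = 6, cy_1 = 2.5, cz_1 = 1, h_1 = 3.5, cx_2 = 3, cy_2 = 2, cz_2 = 5, cx_3 = 0.5, cy_3 = 3, cz_3 = 2.5, d_3 = 1, h_3 = 1.5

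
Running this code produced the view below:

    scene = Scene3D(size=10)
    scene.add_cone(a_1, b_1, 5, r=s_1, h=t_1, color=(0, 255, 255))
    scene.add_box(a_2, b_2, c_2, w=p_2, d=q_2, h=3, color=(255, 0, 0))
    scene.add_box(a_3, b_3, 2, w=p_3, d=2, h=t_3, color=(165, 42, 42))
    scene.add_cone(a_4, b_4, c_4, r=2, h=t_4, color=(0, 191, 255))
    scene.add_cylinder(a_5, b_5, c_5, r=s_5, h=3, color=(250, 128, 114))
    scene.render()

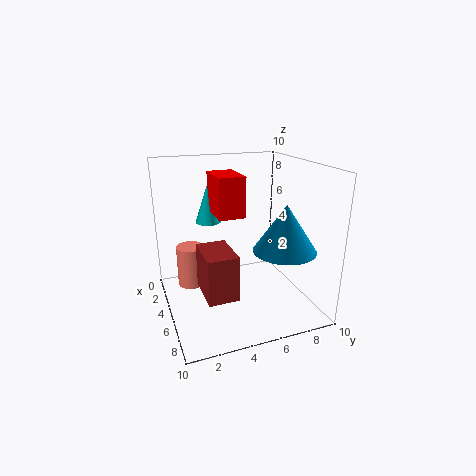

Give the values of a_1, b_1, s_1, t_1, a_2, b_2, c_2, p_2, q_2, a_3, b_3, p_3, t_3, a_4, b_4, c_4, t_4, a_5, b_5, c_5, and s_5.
a_1 = 1, b_1 = 4, s_1 = 1, t_1 = 3, a_2 = 1, b_2 = 4, c_2 = 6, p_2 = 3, q_2 = 2, a_3 = 5, b_3 = 2, p_3 = 3, t_3 = 3, a_4 = 8, b_4 = 7, c_4 = 5, t_4 = 3, a_5 = 3, b_5 = 2, c_5 = 1, s_5 = 1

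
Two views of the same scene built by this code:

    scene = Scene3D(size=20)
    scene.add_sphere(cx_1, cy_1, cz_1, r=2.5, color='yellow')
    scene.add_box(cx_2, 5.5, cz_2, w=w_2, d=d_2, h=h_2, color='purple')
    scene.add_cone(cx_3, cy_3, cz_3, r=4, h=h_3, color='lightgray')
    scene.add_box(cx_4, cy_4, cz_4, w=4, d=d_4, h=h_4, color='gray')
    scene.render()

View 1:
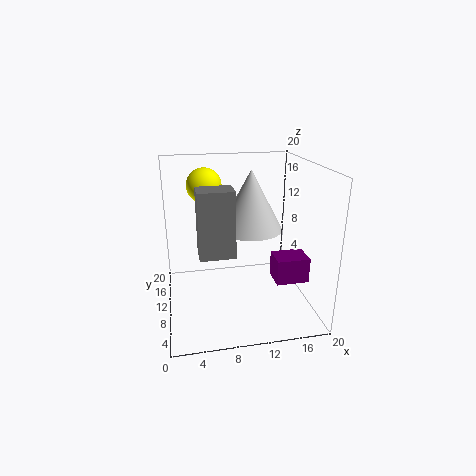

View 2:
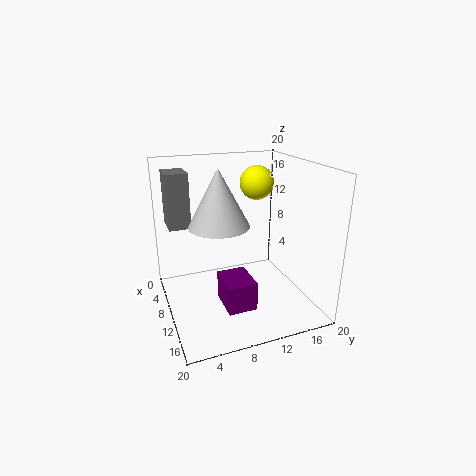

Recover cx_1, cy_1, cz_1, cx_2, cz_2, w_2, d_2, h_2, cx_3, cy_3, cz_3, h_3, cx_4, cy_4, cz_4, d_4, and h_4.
cx_1 = 6, cy_1 = 14.5, cz_1 = 16.5, cx_2 = 14.5, cz_2 = 4.5, w_2 = 4.5, d_2 = 3.5, h_2 = 3.5, cx_3 = 11, cy_3 = 7, cz_3 = 12.5, h_3 = 7.5, cx_4 = 4, cy_4 = 1, cz_4 = 11.5, d_4 = 3, h_4 = 7.5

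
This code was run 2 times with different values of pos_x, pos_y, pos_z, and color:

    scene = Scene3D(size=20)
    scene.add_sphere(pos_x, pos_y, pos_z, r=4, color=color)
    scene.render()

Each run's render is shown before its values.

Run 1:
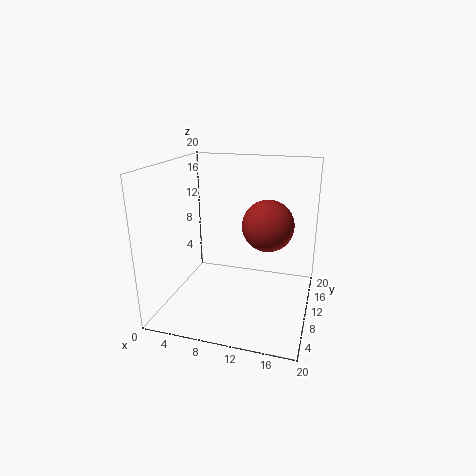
pos_x = 13, pos_y = 16, pos_z = 10, color = 'brown'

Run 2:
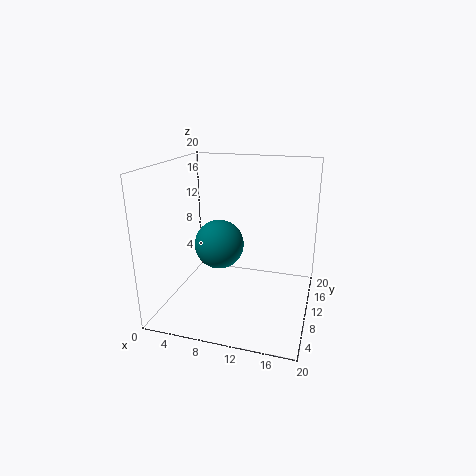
pos_x = 5, pos_y = 16, pos_z = 6, color = 'teal'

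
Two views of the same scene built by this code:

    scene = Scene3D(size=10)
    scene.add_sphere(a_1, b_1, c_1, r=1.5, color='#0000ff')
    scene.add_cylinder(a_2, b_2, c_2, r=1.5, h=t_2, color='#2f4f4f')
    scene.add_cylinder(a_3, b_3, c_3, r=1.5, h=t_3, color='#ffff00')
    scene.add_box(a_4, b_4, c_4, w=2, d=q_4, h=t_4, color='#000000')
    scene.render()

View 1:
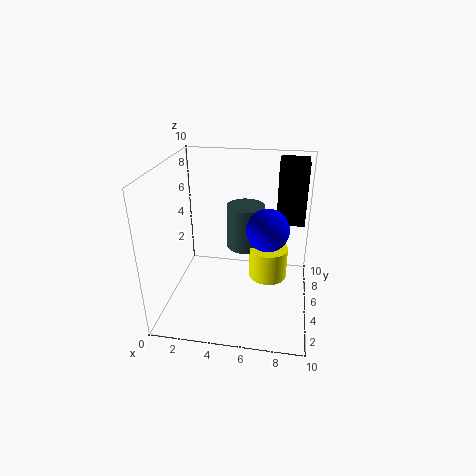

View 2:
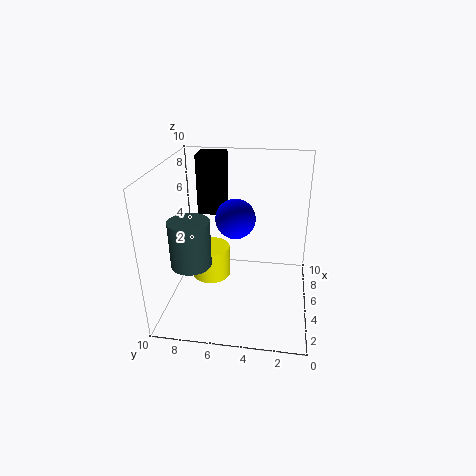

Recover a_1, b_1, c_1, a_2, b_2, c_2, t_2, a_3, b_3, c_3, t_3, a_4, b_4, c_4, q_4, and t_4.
a_1 = 7, b_1 = 5.5, c_1 = 5.5, a_2 = 5, b_2 = 8.5, c_2 = 2.5, t_2 = 3.5, a_3 = 7, b_3 = 7.5, c_3 = 0.5, t_3 = 2.5, a_4 = 7.5, b_4 = 6.5, c_4 = 5.5, q_4 = 2, t_4 = 4.5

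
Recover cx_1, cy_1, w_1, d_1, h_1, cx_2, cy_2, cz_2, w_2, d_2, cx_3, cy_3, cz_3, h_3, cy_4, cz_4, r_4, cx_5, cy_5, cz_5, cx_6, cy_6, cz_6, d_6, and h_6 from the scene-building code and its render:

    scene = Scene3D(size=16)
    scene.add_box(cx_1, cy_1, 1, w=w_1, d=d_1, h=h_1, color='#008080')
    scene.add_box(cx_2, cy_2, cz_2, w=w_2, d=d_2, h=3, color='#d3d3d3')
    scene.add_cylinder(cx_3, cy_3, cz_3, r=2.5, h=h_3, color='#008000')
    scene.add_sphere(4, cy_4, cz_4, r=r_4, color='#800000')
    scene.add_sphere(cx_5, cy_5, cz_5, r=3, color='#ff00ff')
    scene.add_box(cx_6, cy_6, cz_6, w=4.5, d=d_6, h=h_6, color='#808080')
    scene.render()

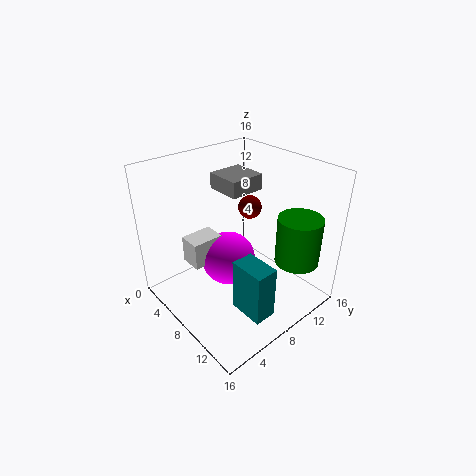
cx_1 = 10
cy_1 = 5.5
w_1 = 4
d_1 = 2.5
h_1 = 6
cx_2 = 4.5
cy_2 = 3
cz_2 = 5.5
w_2 = 2.5
d_2 = 3.5
cx_3 = 12.5
cy_3 = 13
cz_3 = 5
h_3 = 5.5
cy_4 = 13.5
cz_4 = 8.5
r_4 = 1.5
cx_5 = 7.5
cy_5 = 7
cz_5 = 5.5
cx_6 = 0.5
cy_6 = 10
cz_6 = 11
d_6 = 4.5
h_6 = 2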